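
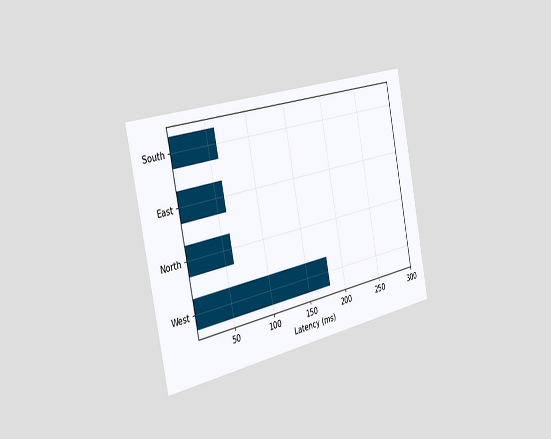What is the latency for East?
The chart is tilted about 11° counter-clockwise and viewed slightly from the left. Reading along the chart's x-axis, the East bar reaches 60ms.

60ms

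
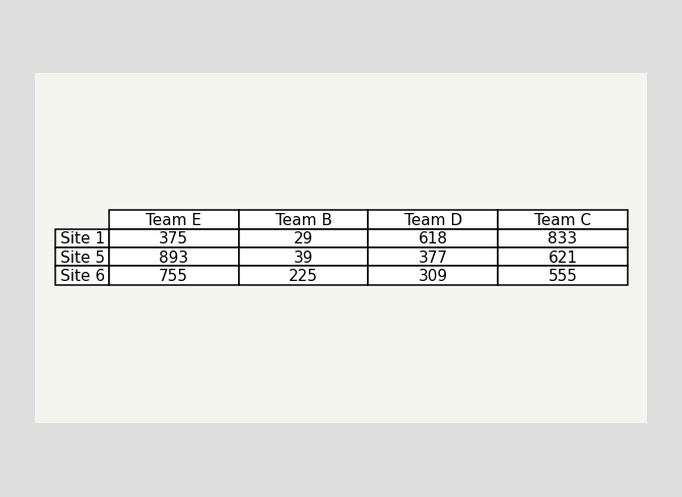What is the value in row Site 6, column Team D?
309

The (Site 6, Team D) cell reads 309.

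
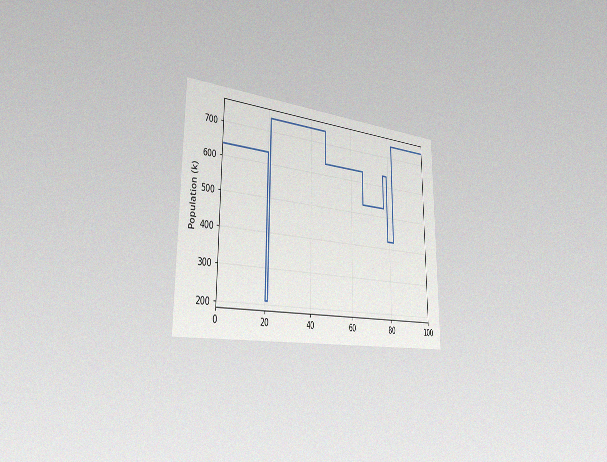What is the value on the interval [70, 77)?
The chart is viewed slightly from the left, with some photo noise. On [70, 77) the step sits at 530k.

530k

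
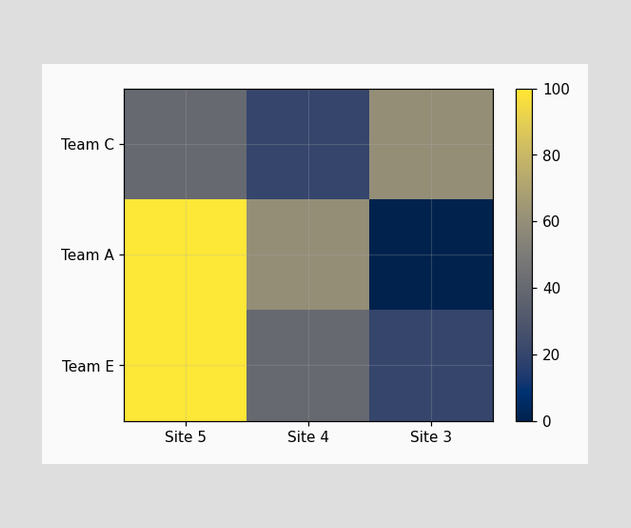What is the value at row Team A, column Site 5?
100

Matching cell (Team A, Site 5) against the colorbar gives 100.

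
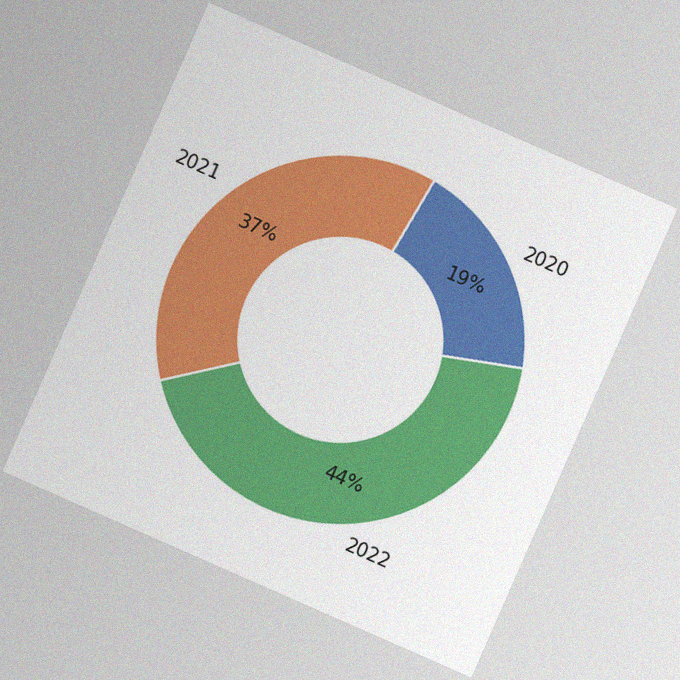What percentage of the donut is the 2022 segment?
44%

The chart is tilted about 24° clockwise, with some photo noise. The 2022 segment takes up 44% of the ring.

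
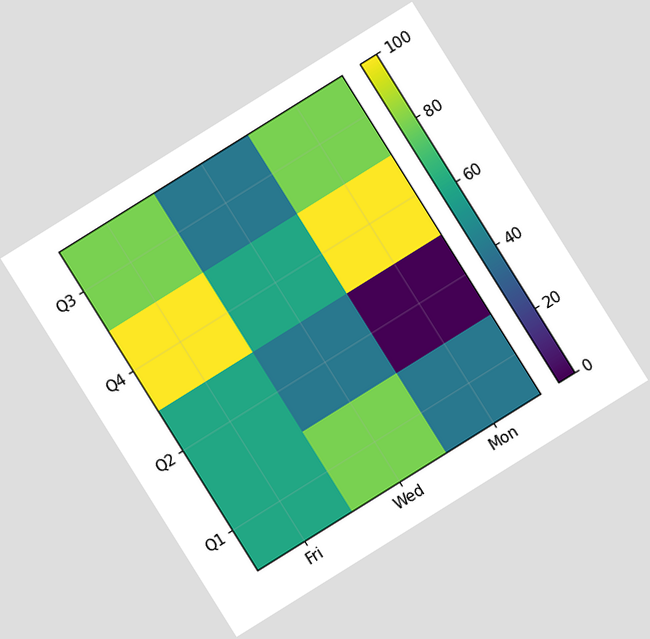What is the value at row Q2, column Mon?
0

The chart is tilted about 32° counter-clockwise. Matching cell (Q2, Mon) against the colorbar gives 0.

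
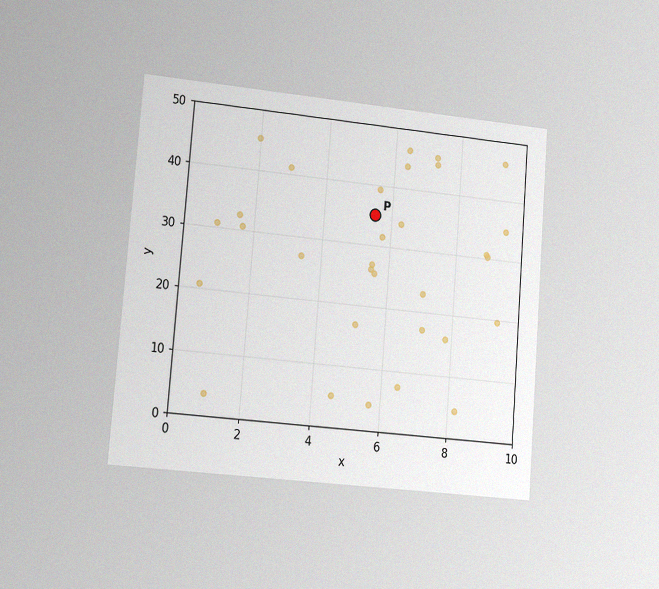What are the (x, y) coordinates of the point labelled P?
The chart is tilted about 5° clockwise and viewed slightly from the left, with some photo noise. Following the gridlines from P to each axis, P sits at (5.5, 35).

(5.5, 35)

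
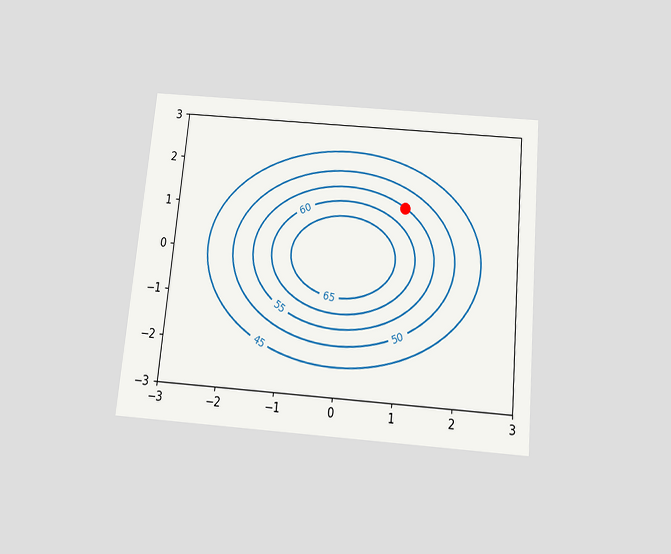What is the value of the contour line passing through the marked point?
55

The chart is tilted about 5° clockwise and viewed slightly from below. The marked point sits on the contour labelled 55.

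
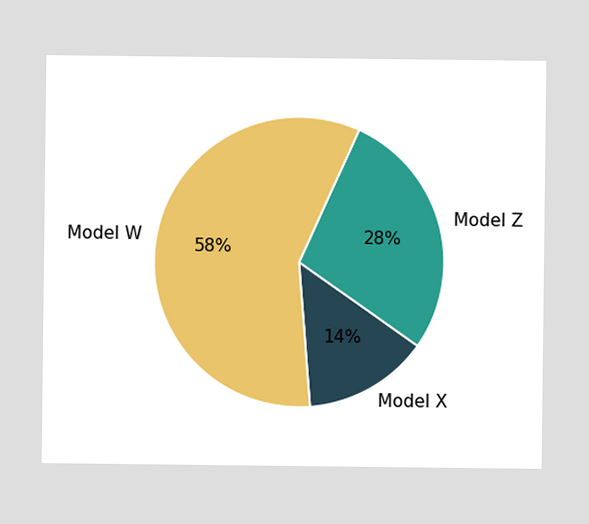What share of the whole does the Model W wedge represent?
58%

The Model W slice takes up 58% of the pie.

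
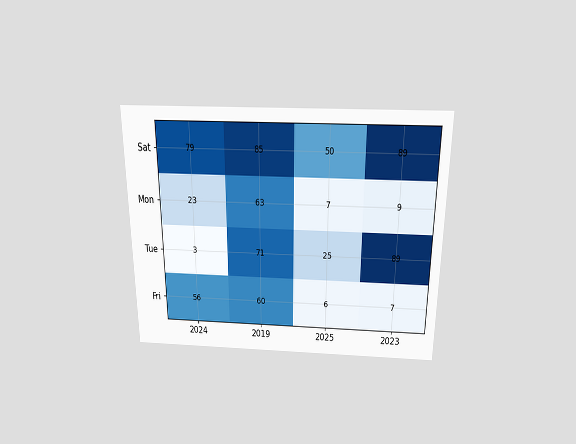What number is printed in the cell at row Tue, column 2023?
The chart is viewed slightly from above. The (Tue, 2023) cell reads 89.

89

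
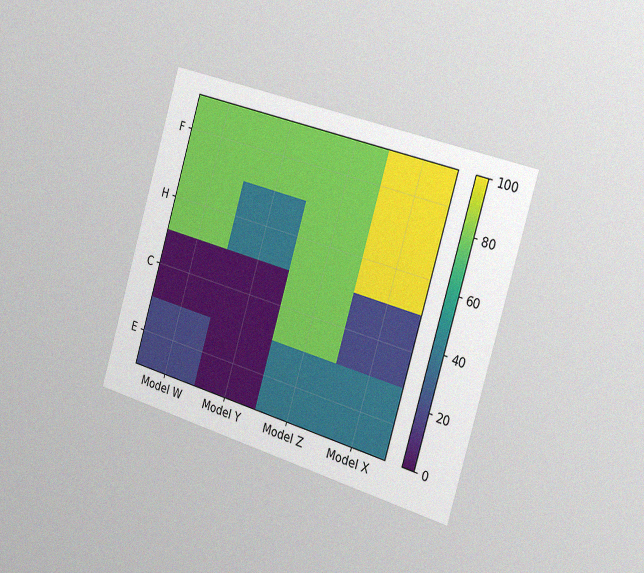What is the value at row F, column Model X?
100

The chart is tilted about 16° clockwise and viewed slightly from the right, with some photo noise. Matching cell (F, Model X) against the colorbar gives 100.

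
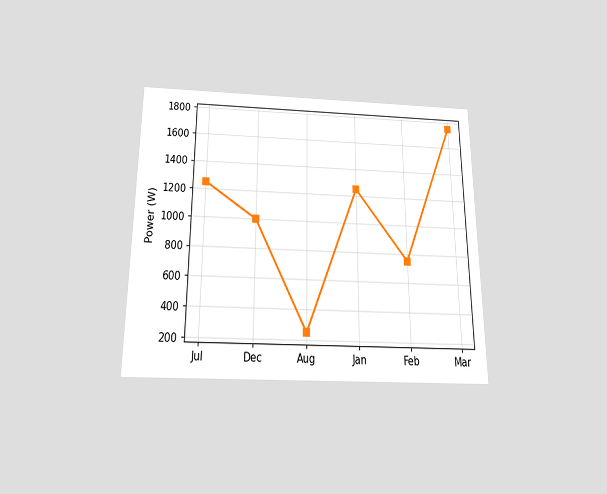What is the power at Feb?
The chart is viewed slightly from below. At Feb, the line is at 750W.

750W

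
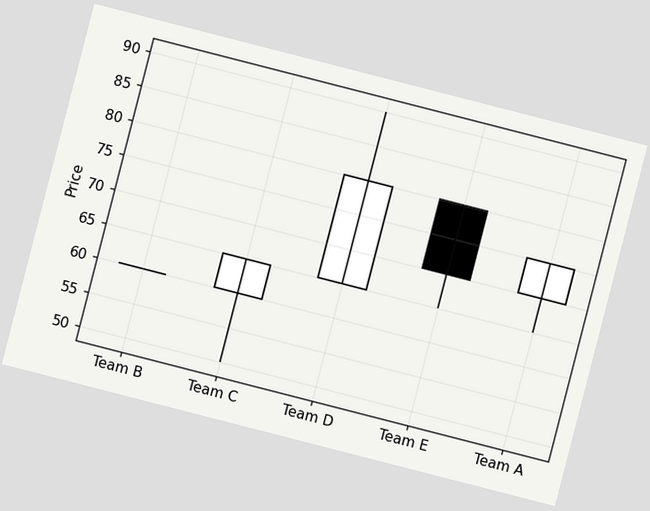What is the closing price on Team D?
80

The chart is tilted about 14° clockwise. The Team D candle closes at 80.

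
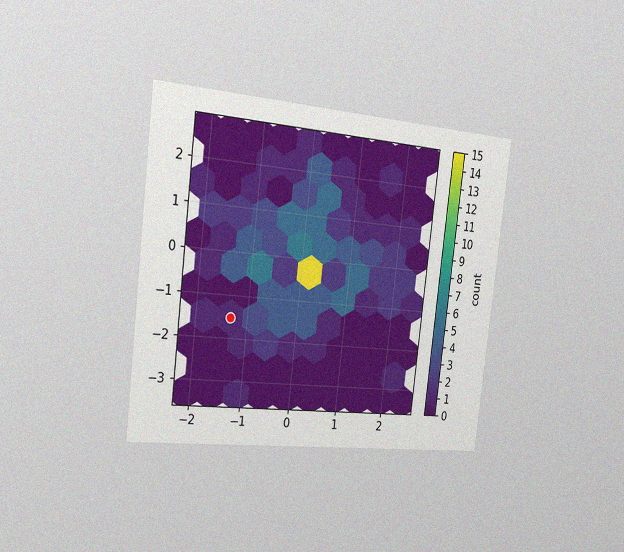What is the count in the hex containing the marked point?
1

The chart is tilted about 7° clockwise and viewed slightly from the left, with some photo noise. The marked hex reads 1 on the colorbar.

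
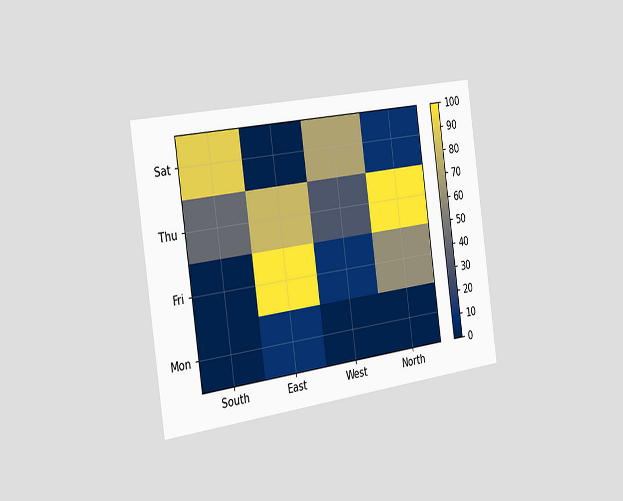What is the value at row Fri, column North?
The chart is tilted about 8° counter-clockwise and viewed slightly from the left. Matching cell (Fri, North) against the colorbar gives 60.

60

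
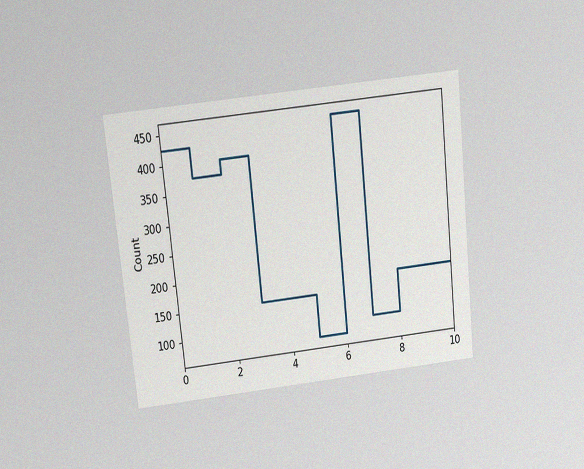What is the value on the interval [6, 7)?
450

The chart is tilted about 6° counter-clockwise and viewed at a slight angle, with some photo noise. On [6, 7) the step sits at 450.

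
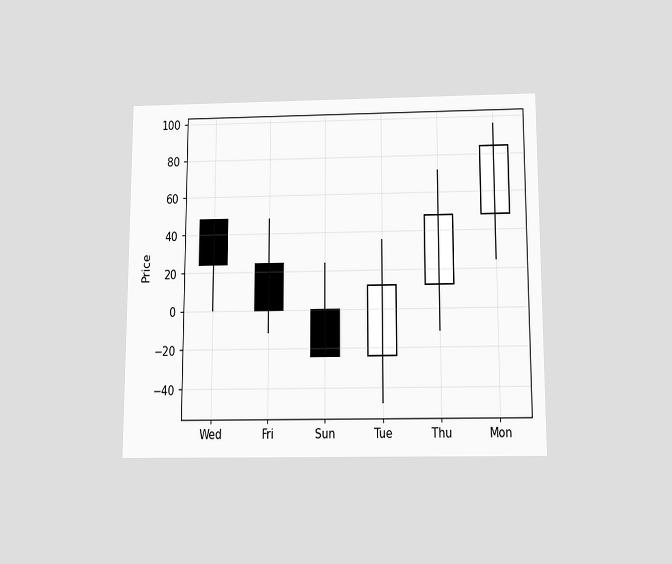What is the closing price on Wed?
24

The chart is viewed slightly from below. The Wed candle closes at 24.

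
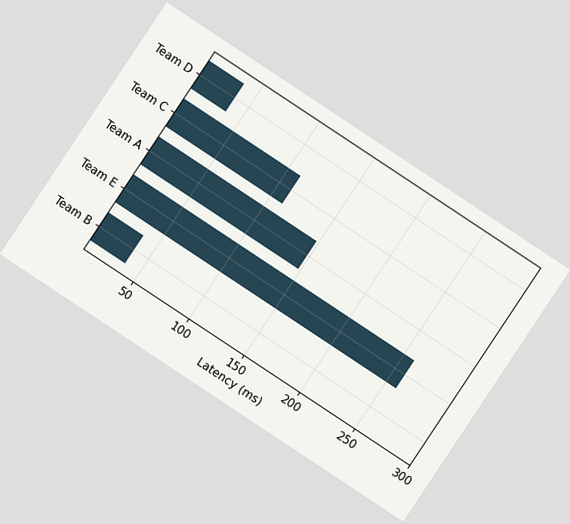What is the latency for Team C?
111ms

The chart is tilted about 34° clockwise. Reading along the chart's x-axis, the Team C bar reaches 111ms.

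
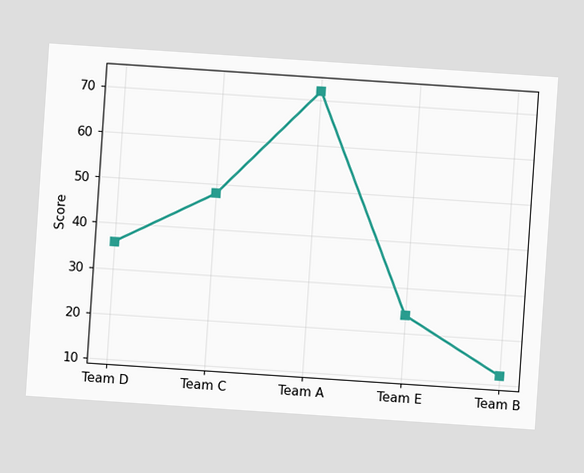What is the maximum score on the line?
72

The chart is tilted about 4° clockwise. The highest point is at Team A, and reading across to the y-axis gives 72.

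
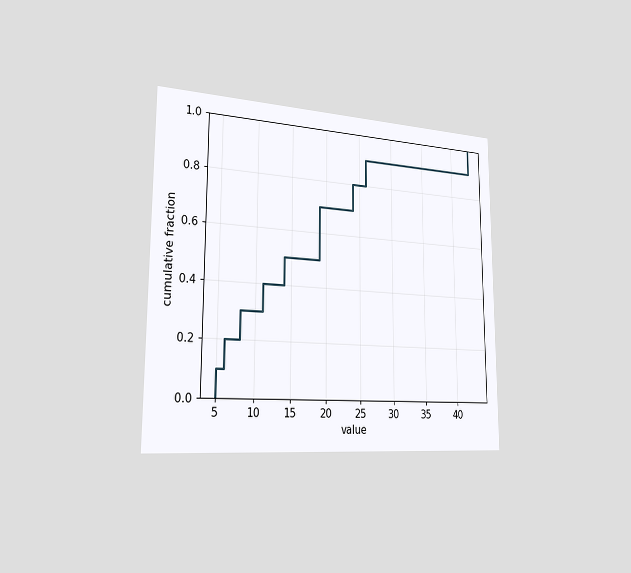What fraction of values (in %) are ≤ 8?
30%

The chart is viewed slightly from the left. At x=8 the ECDF step is at 30%.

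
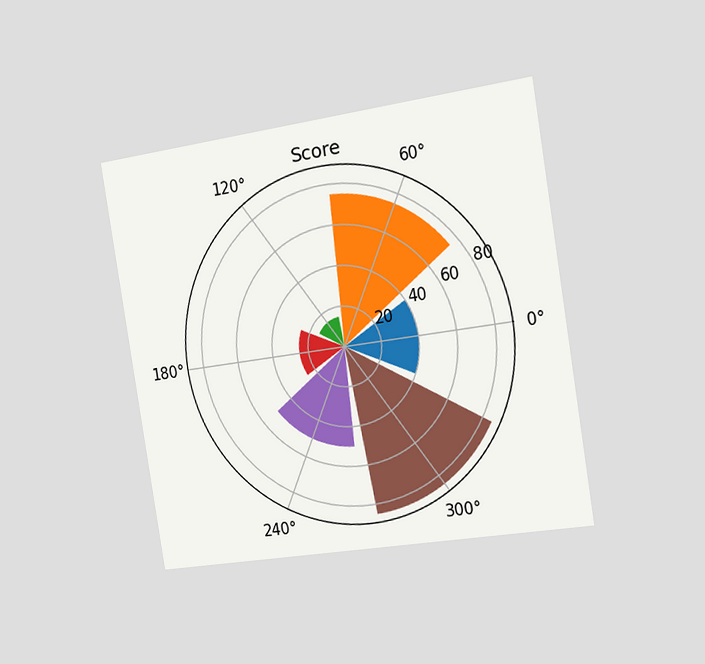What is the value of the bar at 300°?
85

The chart is tilted about 9° counter-clockwise and viewed slightly from the right. The bar at 300° reaches 85 on the radial axis.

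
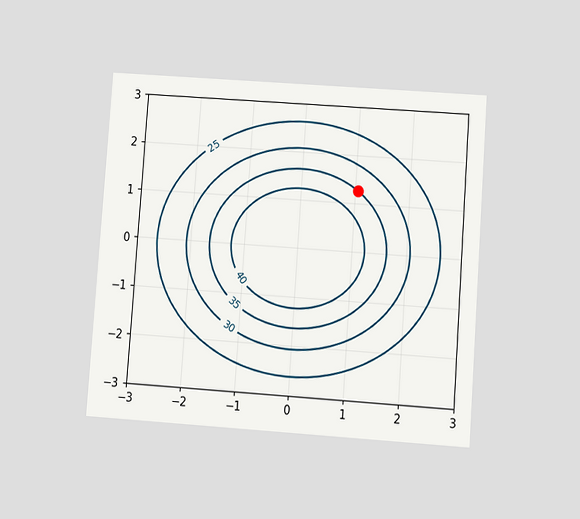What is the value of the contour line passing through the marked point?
The chart is tilted about 4° clockwise and viewed slightly from below. The marked point sits on the contour labelled 35.

35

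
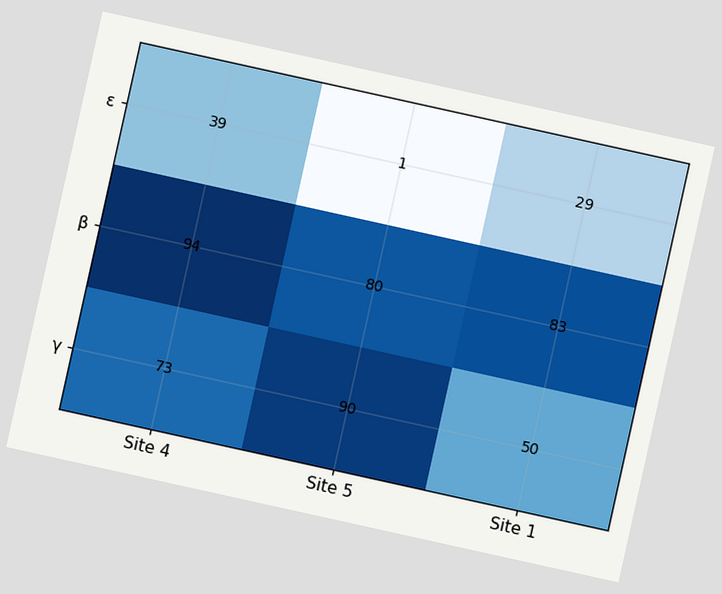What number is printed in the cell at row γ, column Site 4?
73

The chart is tilted about 12° clockwise. The (γ, Site 4) cell reads 73.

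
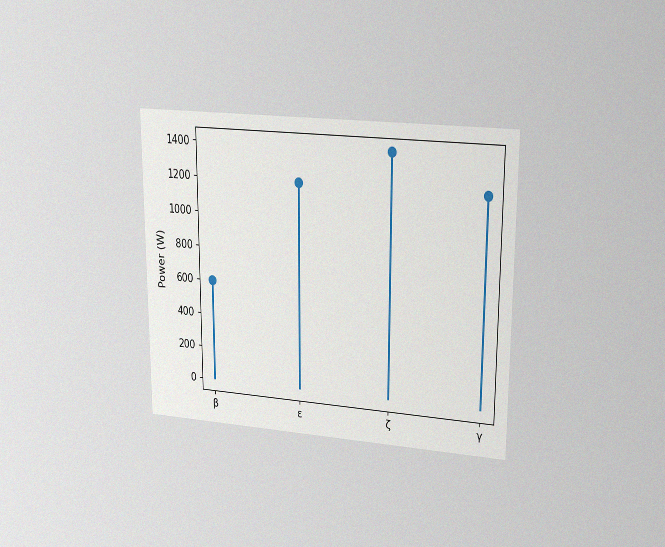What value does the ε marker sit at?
1200W

The chart is viewed at a slight angle, with some photo noise. The ε marker sits at 1200W.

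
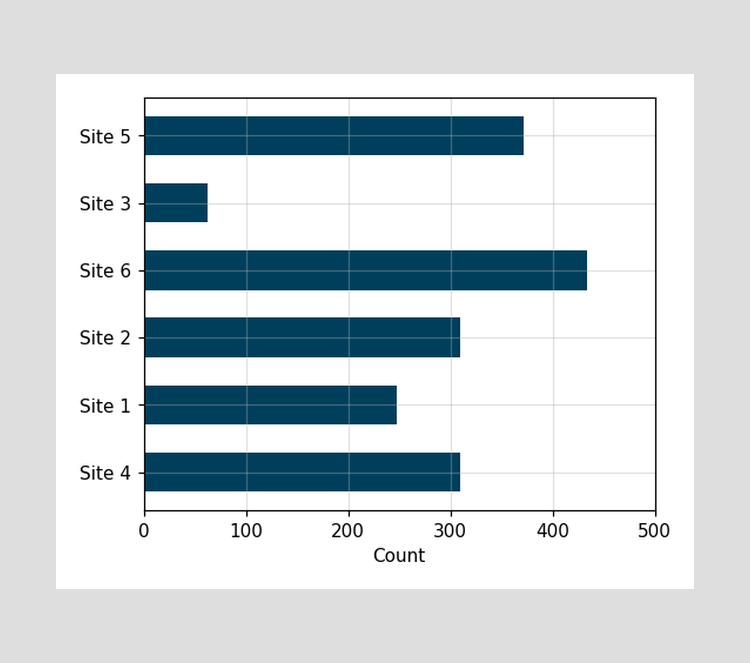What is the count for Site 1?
248

Reading along the chart's x-axis, the Site 1 bar reaches 248.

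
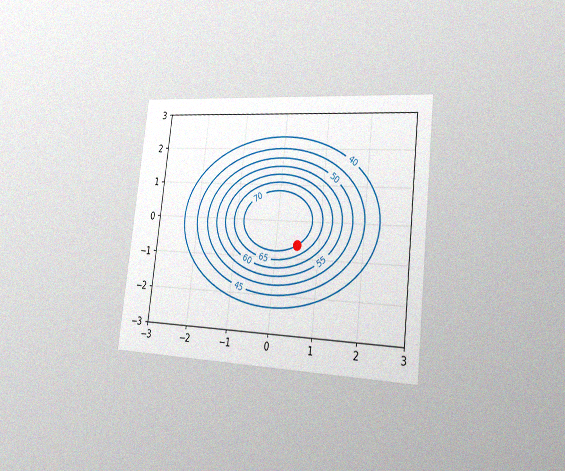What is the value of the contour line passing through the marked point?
70

The chart is tilted about 7° clockwise and viewed slightly from the right, with some photo noise. The marked point sits on the contour labelled 70.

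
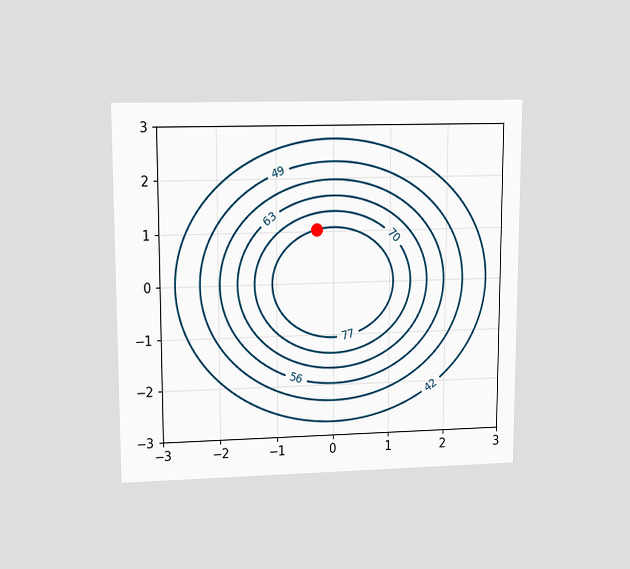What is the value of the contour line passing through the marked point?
77

The chart is viewed at a slight angle. The marked point sits on the contour labelled 77.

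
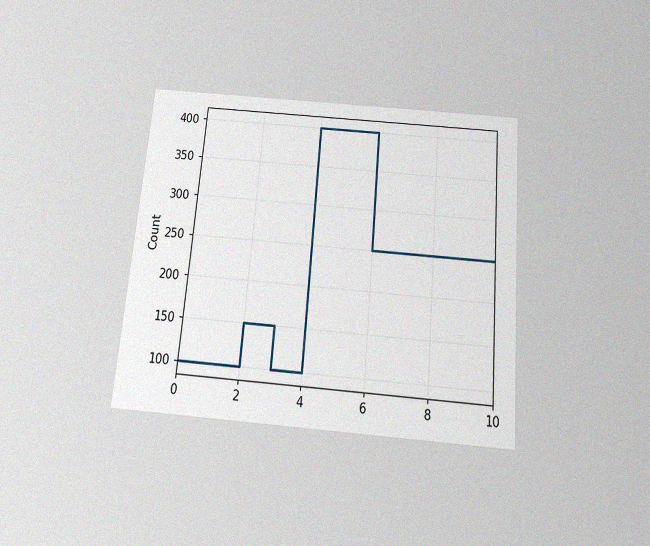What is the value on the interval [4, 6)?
400

The chart is tilted about 5° clockwise and viewed slightly from below, with some photo noise. On [4, 6) the step sits at 400.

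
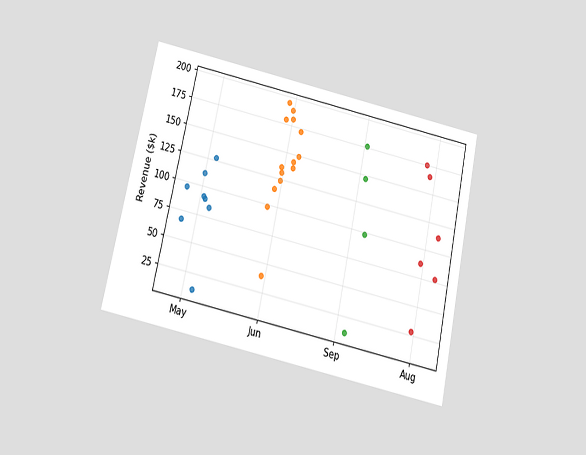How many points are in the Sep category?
4

The chart is tilted about 12° clockwise and viewed slightly from below. Counting the markers in the Sep column gives 4.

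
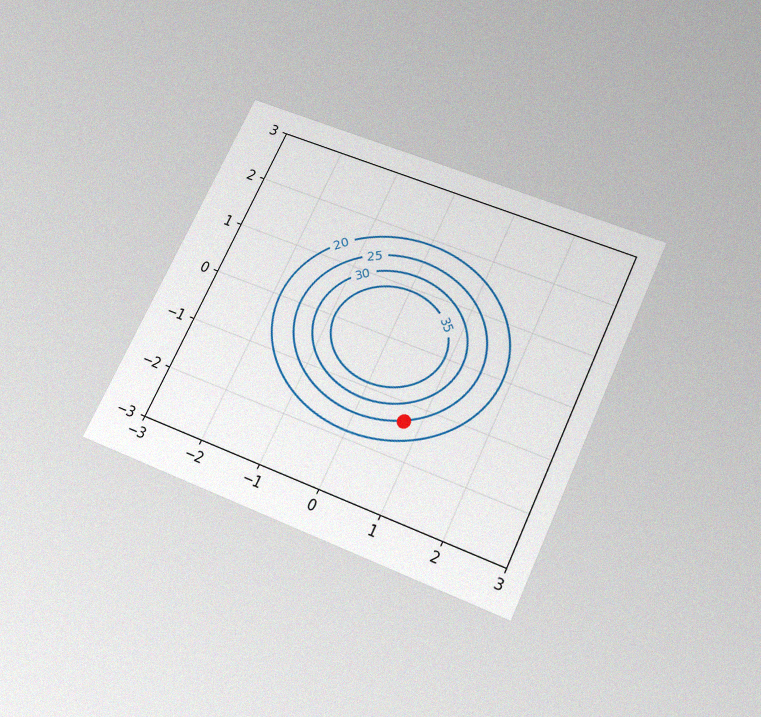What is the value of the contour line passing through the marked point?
The chart is tilted about 25° clockwise and viewed slightly from below, with some photo noise. The marked point sits on the contour labelled 25.

25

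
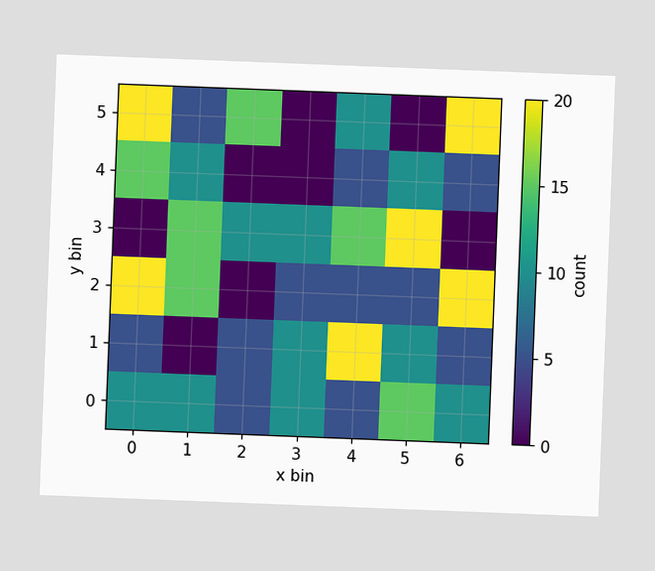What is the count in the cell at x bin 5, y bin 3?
20

The chart is tilted about 2° clockwise. Matching the cell (5, 3) against the colorbar gives 20.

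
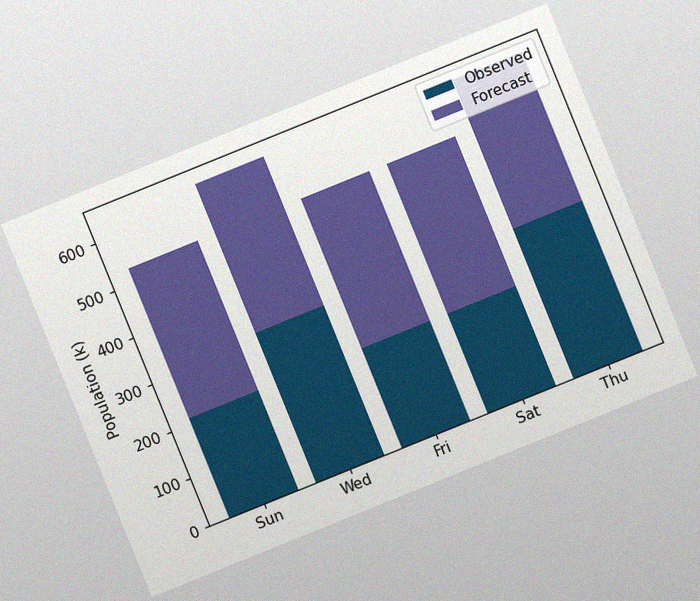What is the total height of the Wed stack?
636k

The chart is tilted about 22° counter-clockwise, with some photo noise. The Wed stack's top reaches 636k on the y-axis.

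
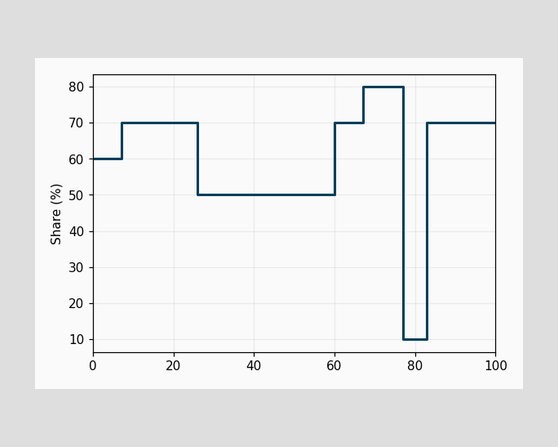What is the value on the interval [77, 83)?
10%

On [77, 83) the step sits at 10%.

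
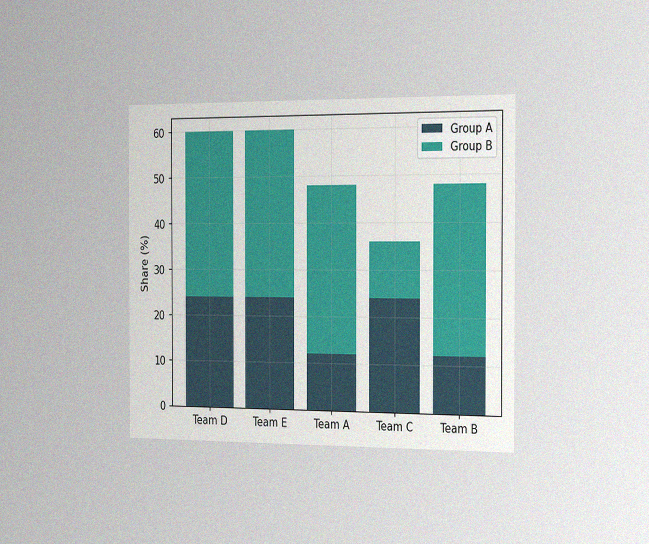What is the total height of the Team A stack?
48%

The chart is viewed slightly from the right, with some photo noise. The Team A stack's top reaches 48% on the y-axis.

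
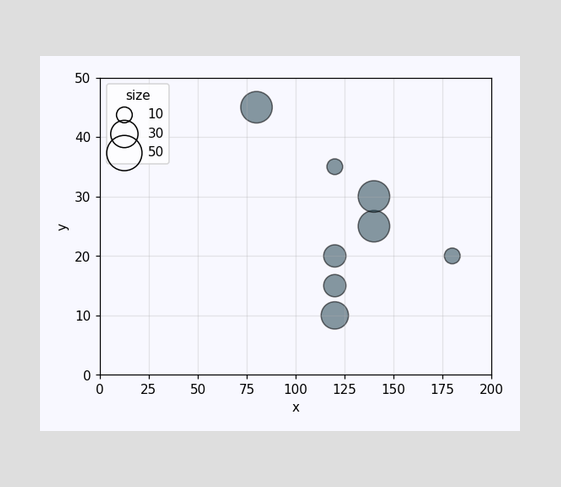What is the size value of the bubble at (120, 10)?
Matching the bubble at (120, 10) against the size legend gives 30.

30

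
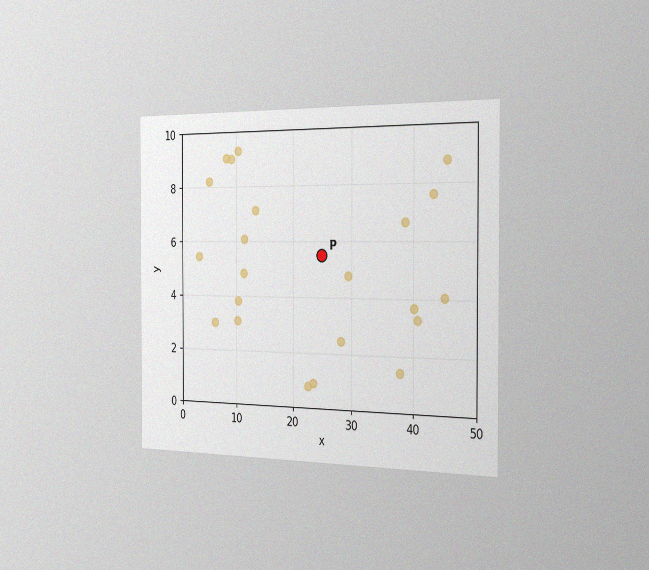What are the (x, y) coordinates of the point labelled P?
(25, 5.5)

The chart is viewed slightly from the right, with some photo noise. Following the gridlines from P to each axis, P sits at (25, 5.5).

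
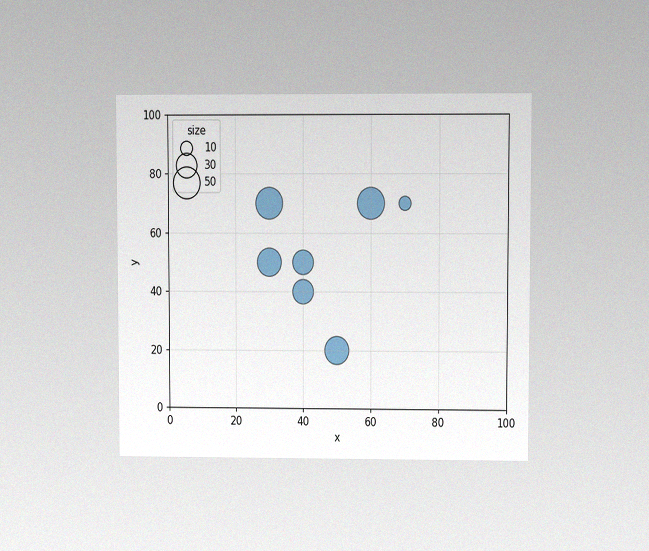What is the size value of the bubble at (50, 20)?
40

The chart is viewed at a slight angle, with some photo noise. Matching the bubble at (50, 20) against the size legend gives 40.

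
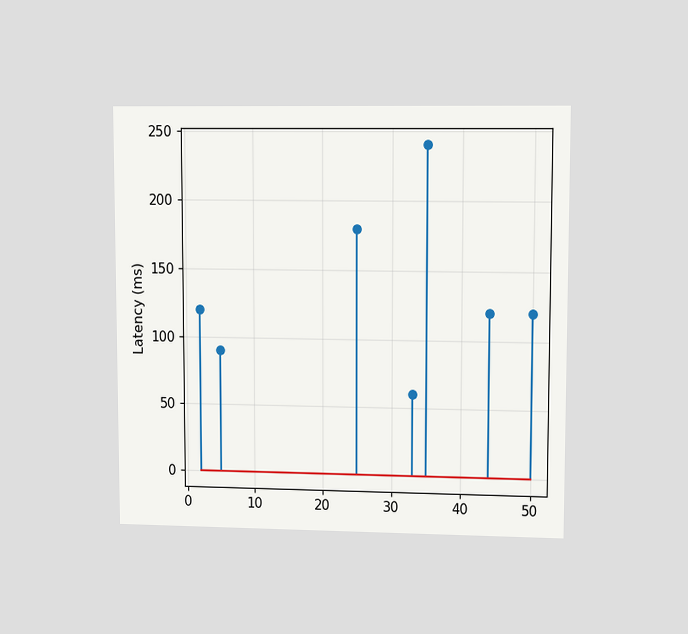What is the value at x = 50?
120ms

The chart is viewed at a slight angle. The stem at x=50 reaches 120ms.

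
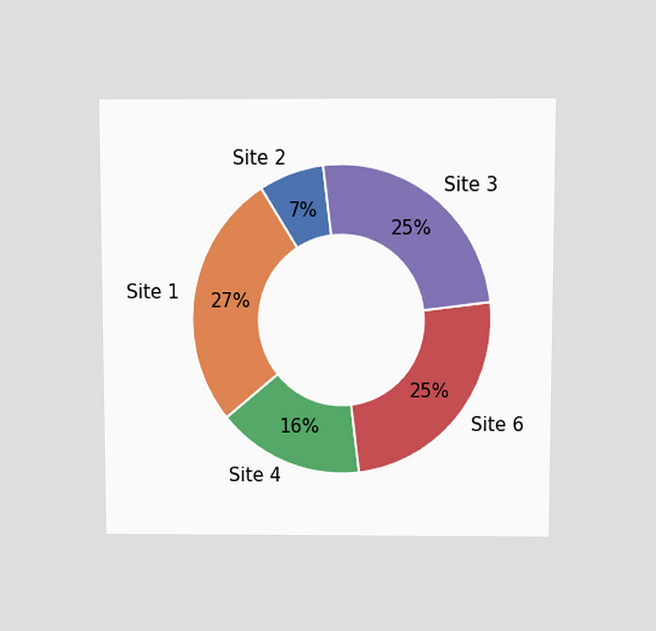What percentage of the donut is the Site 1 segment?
The chart is viewed slightly from above. The Site 1 segment takes up 27% of the ring.

27%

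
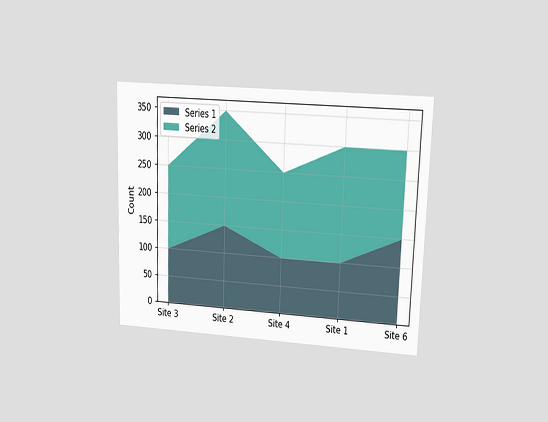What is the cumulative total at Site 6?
The chart is viewed at a slight angle. The stacked total at Site 6 reaches 300.

300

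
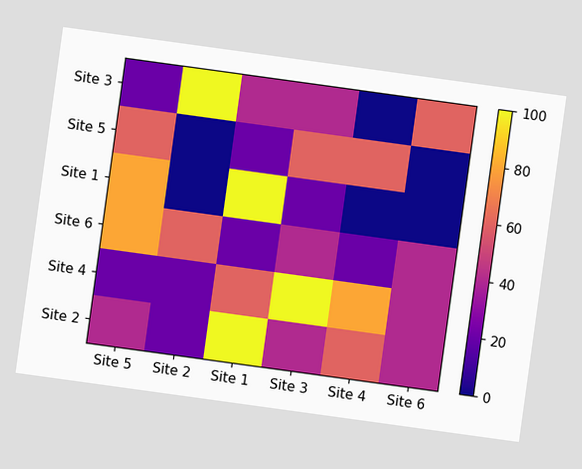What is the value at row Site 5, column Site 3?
60

The chart is tilted about 8° clockwise. Matching cell (Site 5, Site 3) against the colorbar gives 60.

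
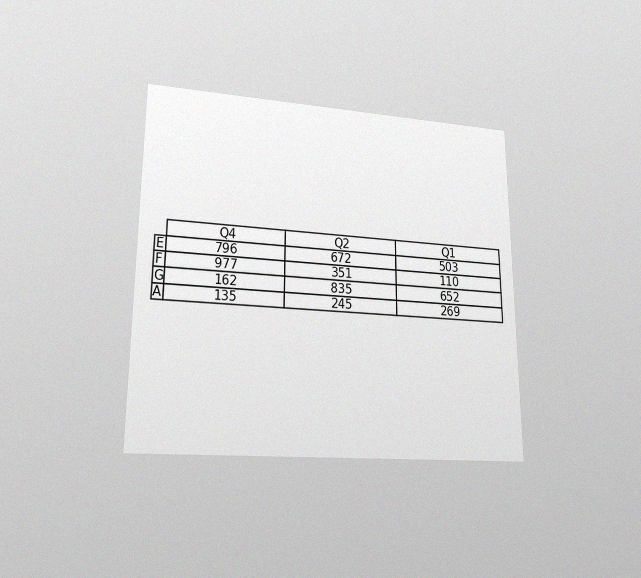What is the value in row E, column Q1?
503

The chart is viewed at a slight angle, with some photo noise. The (E, Q1) cell reads 503.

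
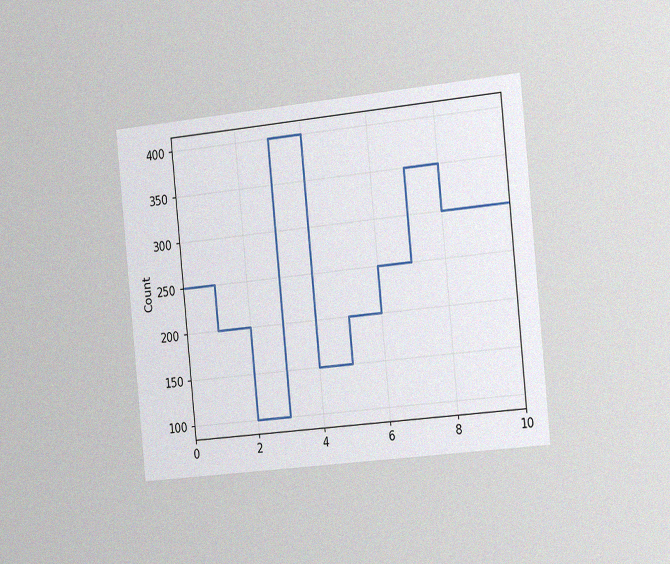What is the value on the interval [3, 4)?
400

The chart is tilted about 6° counter-clockwise and viewed slightly from the right, with some photo noise. On [3, 4) the step sits at 400.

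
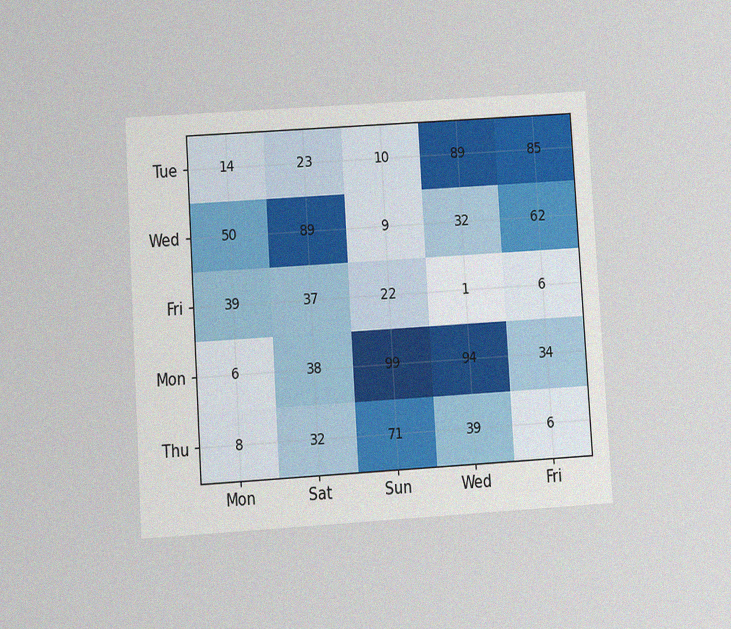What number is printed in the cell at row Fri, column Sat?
37

The chart is tilted about 3° counter-clockwise and viewed at a slight angle, with some photo noise. The (Fri, Sat) cell reads 37.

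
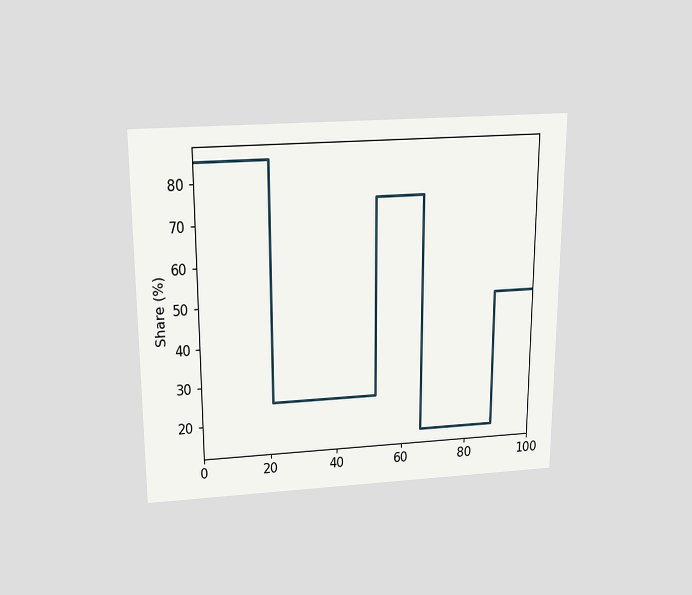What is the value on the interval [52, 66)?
75%

The chart is viewed slightly from above. On [52, 66) the step sits at 75%.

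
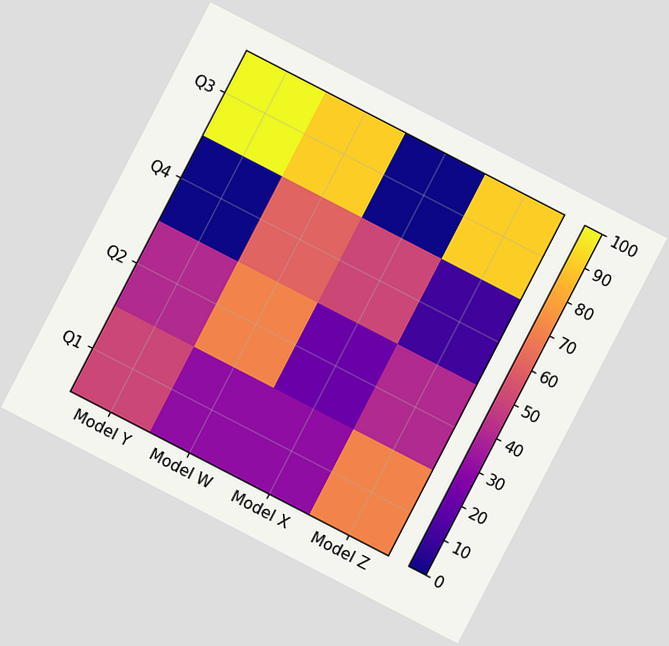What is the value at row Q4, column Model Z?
The chart is tilted about 27° clockwise. Matching cell (Q4, Model Z) against the colorbar gives 10.

10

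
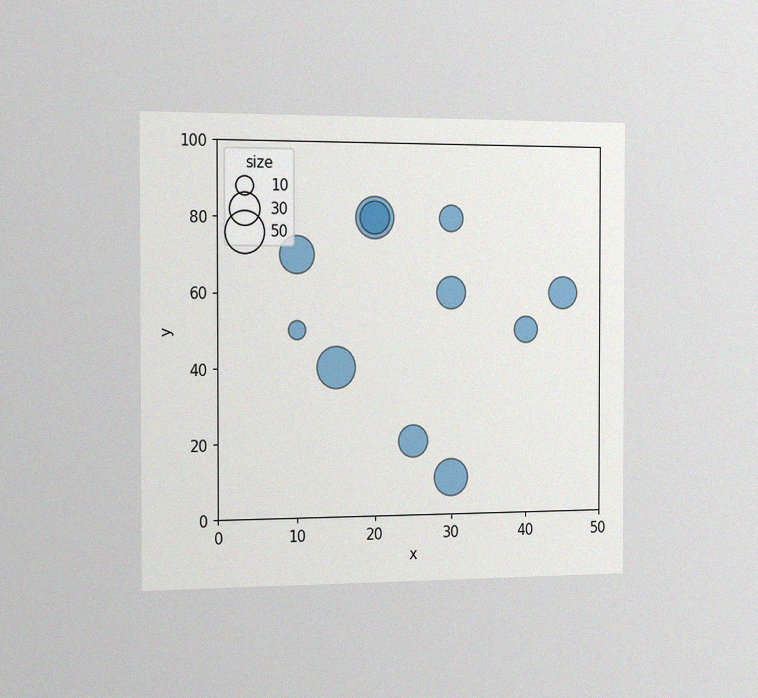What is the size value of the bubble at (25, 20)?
30

The chart is viewed slightly from the left, with some photo noise. Matching the bubble at (25, 20) against the size legend gives 30.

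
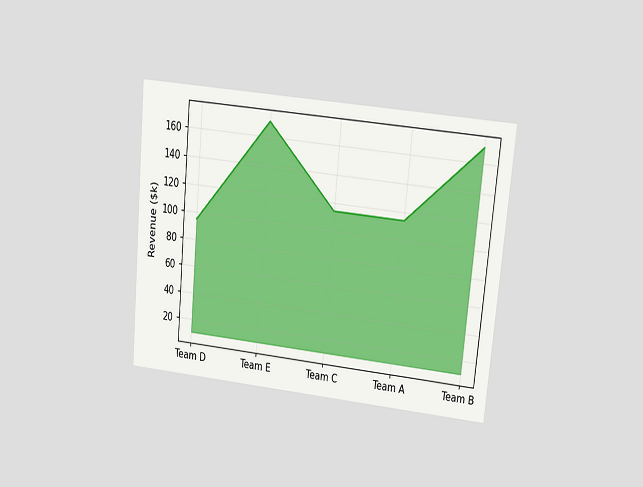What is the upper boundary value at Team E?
$171k

The chart is tilted about 6° clockwise and viewed at a slight angle. At Team E the upper boundary is at $171k.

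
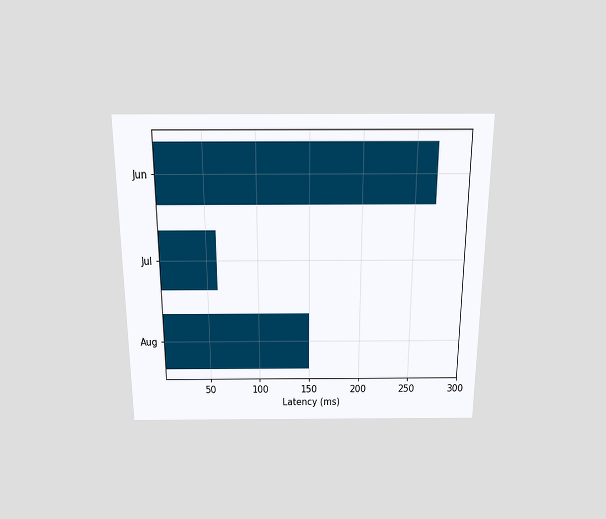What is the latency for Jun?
270ms

The chart is viewed slightly from above. Reading along the chart's x-axis, the Jun bar reaches 270ms.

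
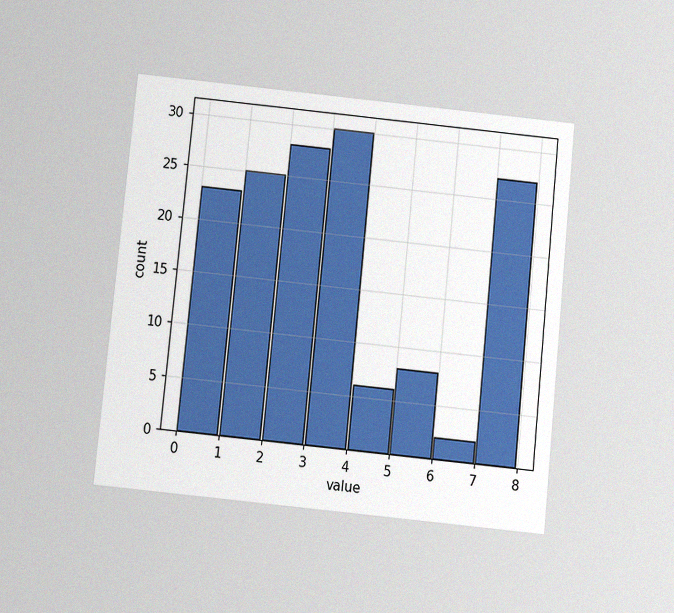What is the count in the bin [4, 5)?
The chart is tilted about 6° clockwise and viewed slightly from below, with some photo noise. The [4, 5) bin has height 6.

6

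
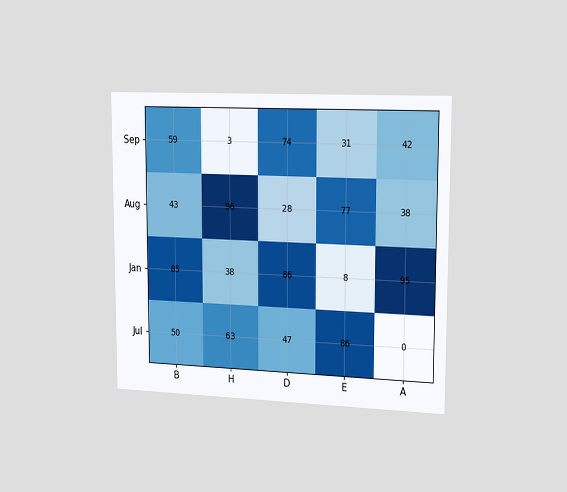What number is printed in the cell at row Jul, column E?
86

The chart is viewed slightly from the right. The (Jul, E) cell reads 86.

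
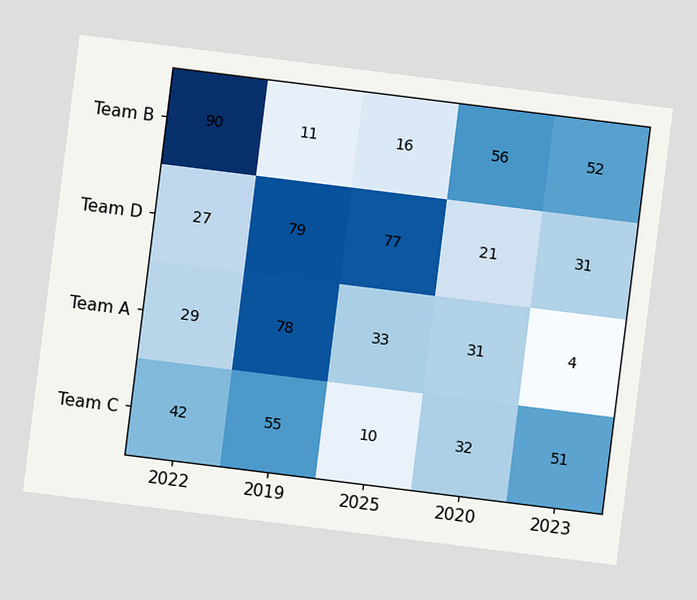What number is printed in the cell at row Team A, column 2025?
33

The chart is tilted about 7° clockwise. The (Team A, 2025) cell reads 33.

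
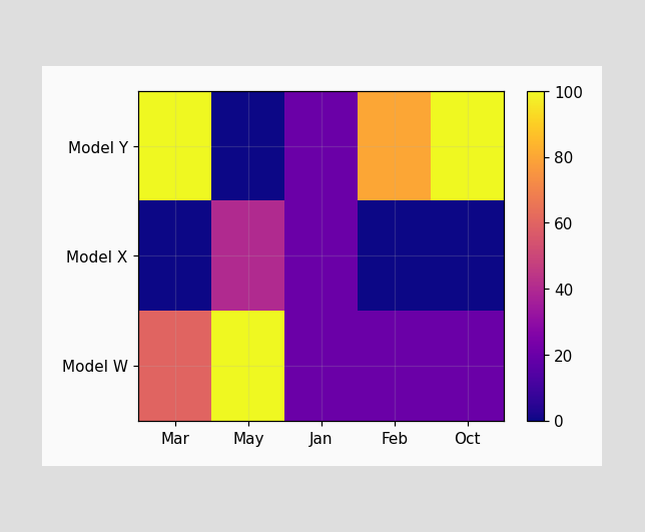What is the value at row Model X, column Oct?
0

Matching cell (Model X, Oct) against the colorbar gives 0.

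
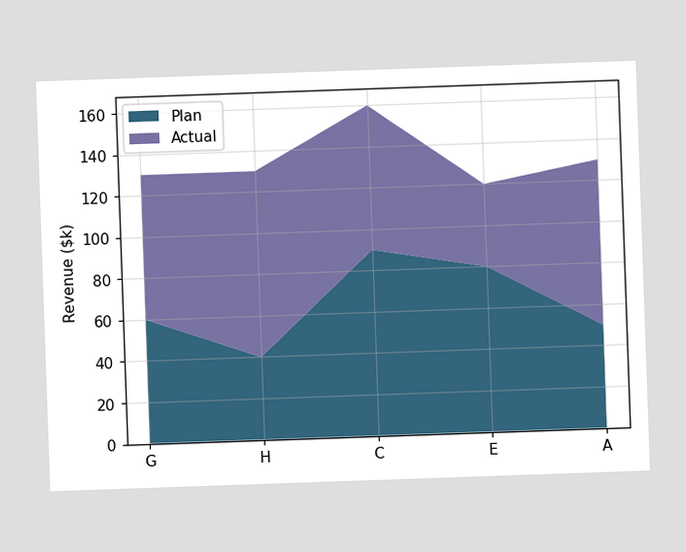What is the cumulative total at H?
The stacked total at H reaches $130k.

$130k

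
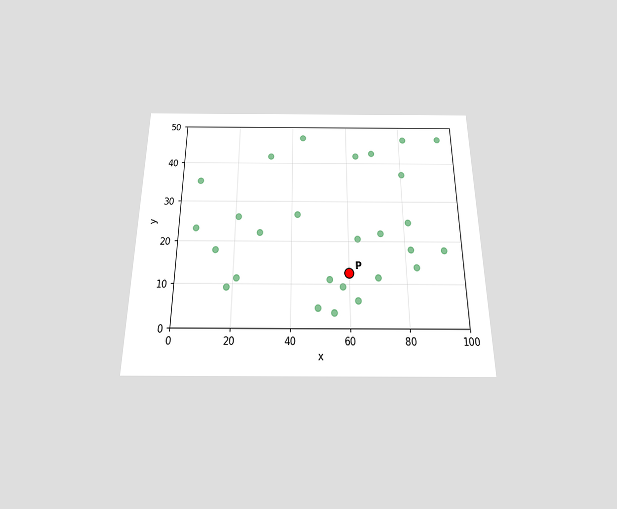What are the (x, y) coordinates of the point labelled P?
(60, 12.5)

The chart is viewed slightly from below. Following the gridlines from P to each axis, P sits at (60, 12.5).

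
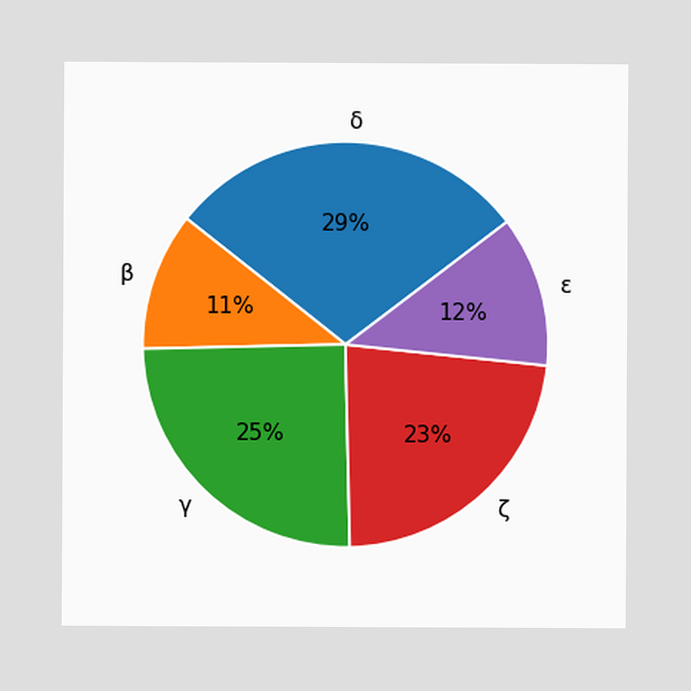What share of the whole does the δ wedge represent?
29%

The δ slice takes up 29% of the pie.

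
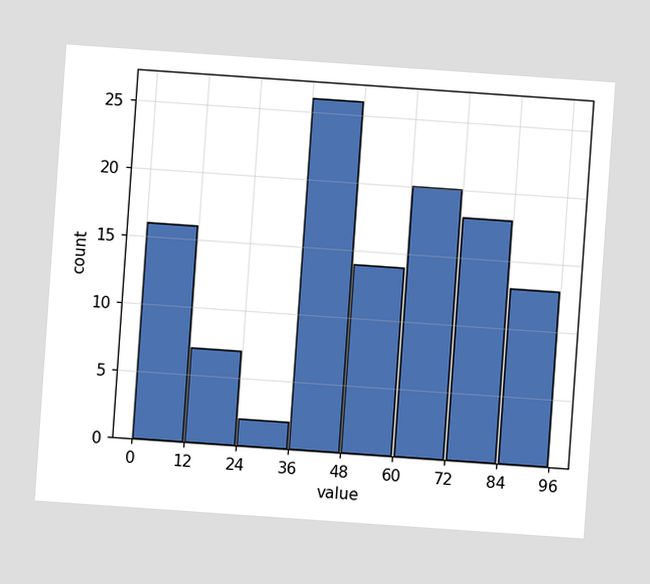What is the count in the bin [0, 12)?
The chart is tilted about 4° clockwise. The [0, 12) bin has height 16.

16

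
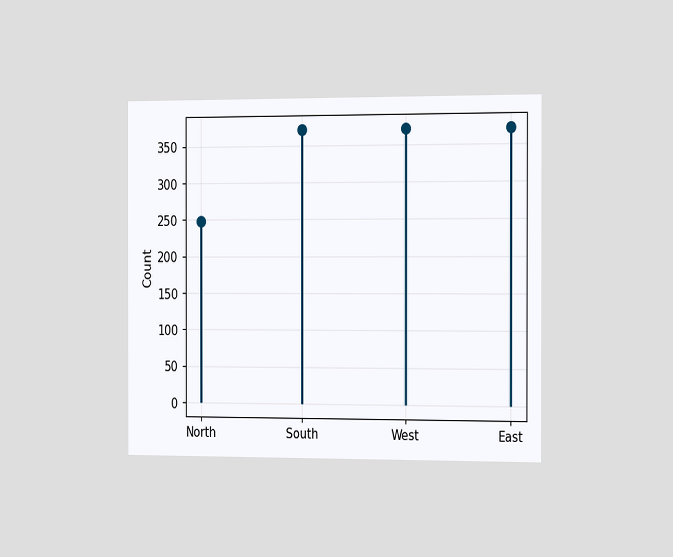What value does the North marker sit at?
248

The chart is viewed slightly from the right. The North marker sits at 248.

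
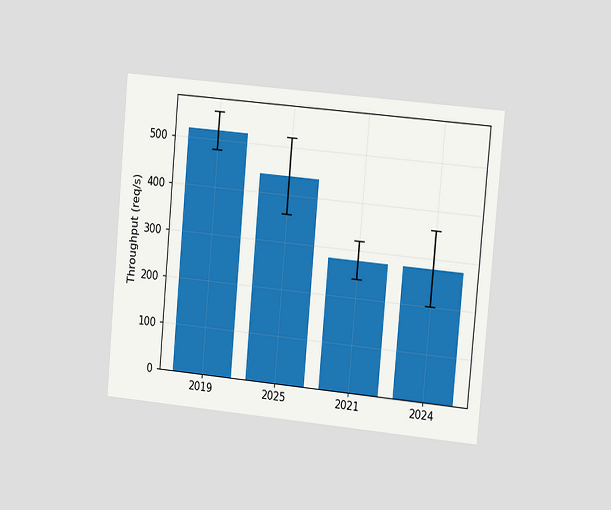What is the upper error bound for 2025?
520req/s

The chart is tilted about 5° clockwise and viewed slightly from the right. The 2025 bar's upper whisker reaches 520req/s.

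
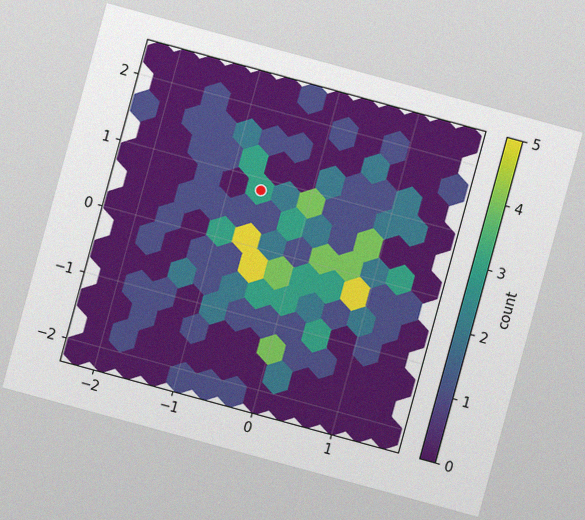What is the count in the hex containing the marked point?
3

The chart is tilted about 15° clockwise, with some photo noise. The marked hex reads 3 on the colorbar.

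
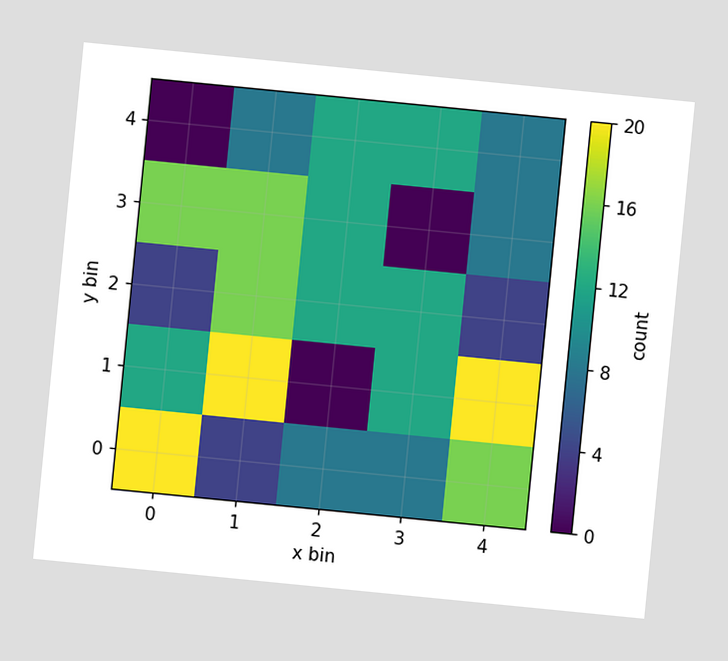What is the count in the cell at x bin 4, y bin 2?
The chart is tilted about 6° clockwise. Matching the cell (4, 2) against the colorbar gives 4.

4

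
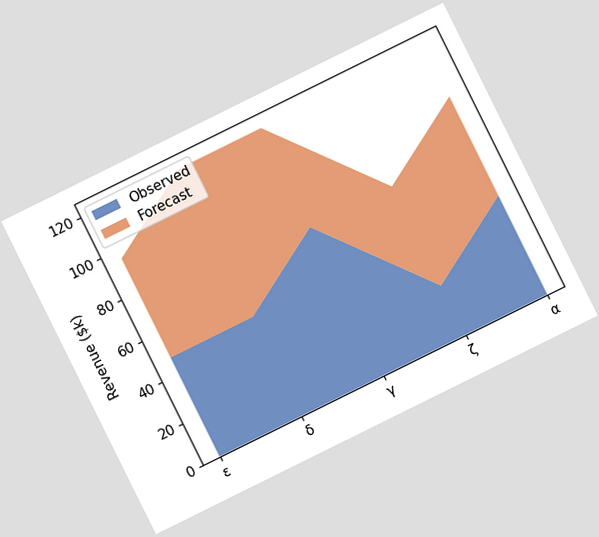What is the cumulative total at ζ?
$72k

The chart is tilted about 26° counter-clockwise. The stacked total at ζ reaches $72k.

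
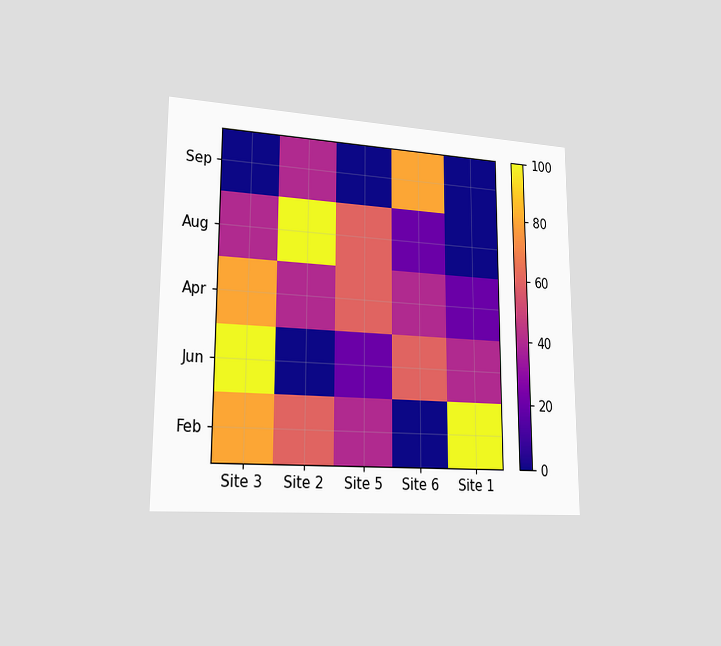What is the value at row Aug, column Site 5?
The chart is viewed slightly from the left. Matching cell (Aug, Site 5) against the colorbar gives 60.

60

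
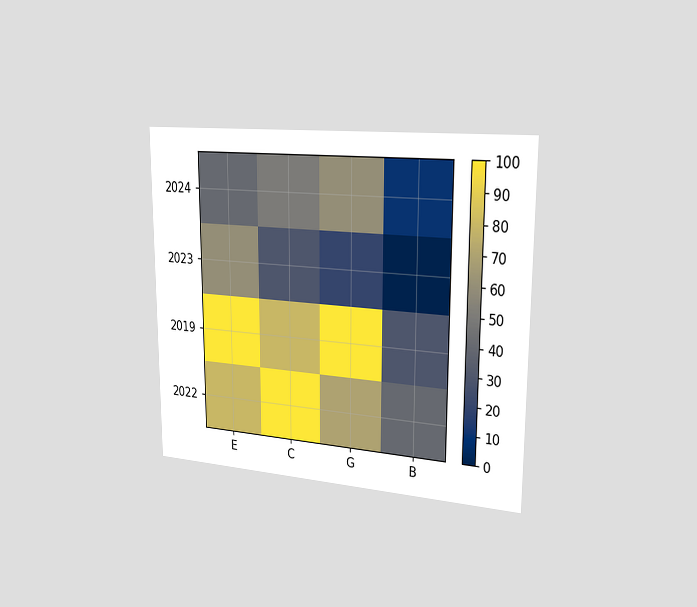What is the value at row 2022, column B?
The chart is viewed slightly from the right. Matching cell (2022, B) against the colorbar gives 40.

40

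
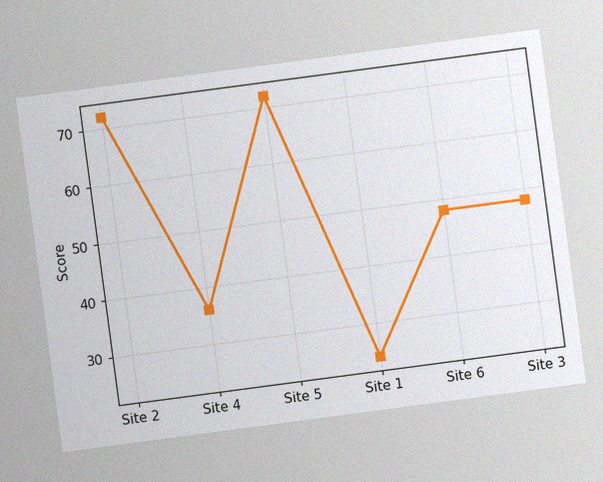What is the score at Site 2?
72

The chart is tilted about 8° counter-clockwise, with some photo noise. At Site 2, the line is at 72.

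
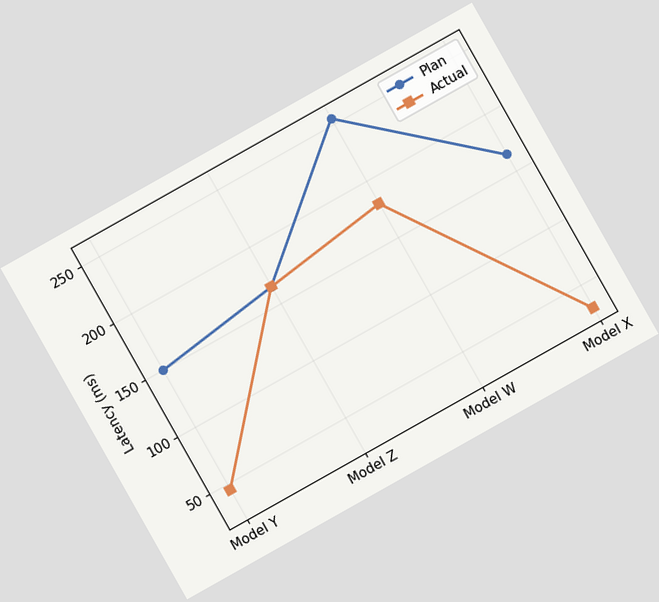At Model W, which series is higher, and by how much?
Plan, by 75ms

The chart is tilted about 29° counter-clockwise. At Model W, Plan sits above the other line by 75ms.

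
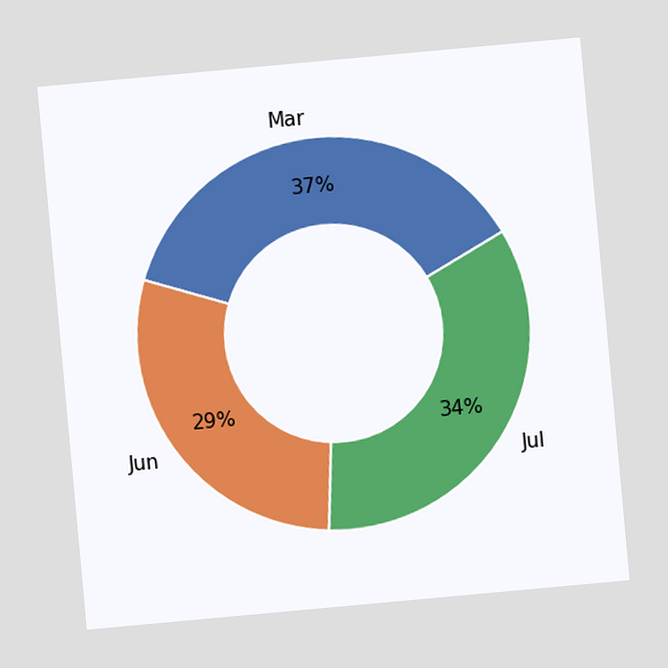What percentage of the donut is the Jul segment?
The chart is tilted about 5° counter-clockwise. The Jul segment takes up 34% of the ring.

34%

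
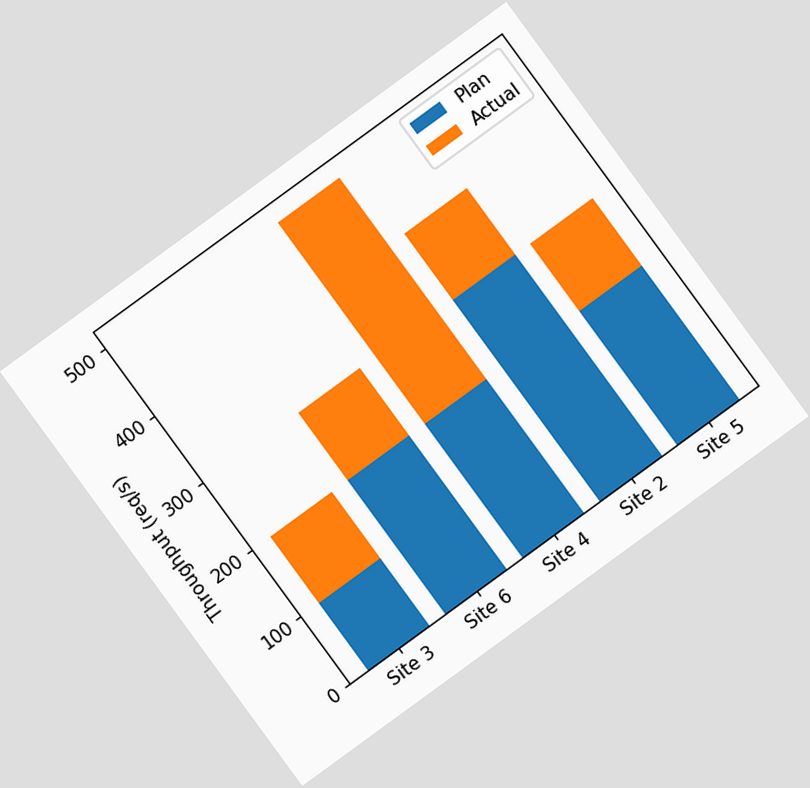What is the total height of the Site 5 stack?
300req/s

The chart is tilted about 36° counter-clockwise. The Site 5 stack's top reaches 300req/s on the y-axis.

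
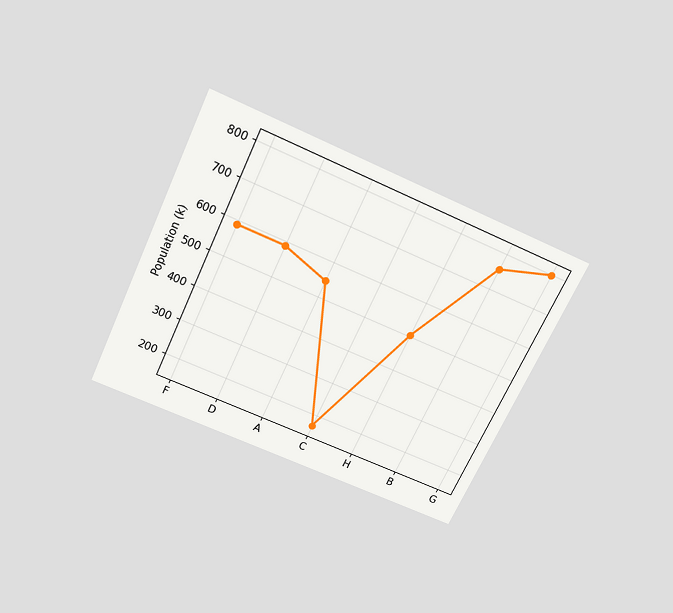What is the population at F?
588k

The chart is tilted about 25° clockwise and viewed slightly from above. At F, the line is at 588k.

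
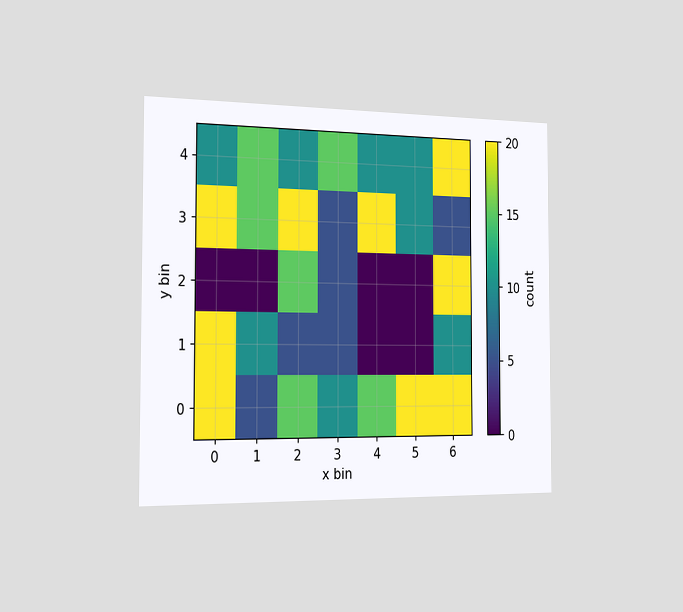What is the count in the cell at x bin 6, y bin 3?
5

The chart is viewed slightly from the left. Matching the cell (6, 3) against the colorbar gives 5.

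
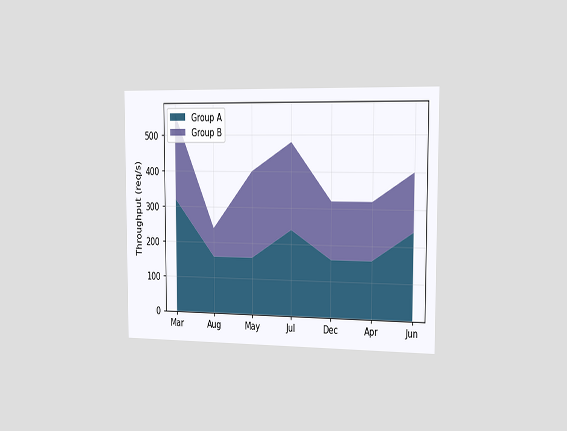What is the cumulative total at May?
The chart is viewed slightly from the right. The stacked total at May reaches 400req/s.

400req/s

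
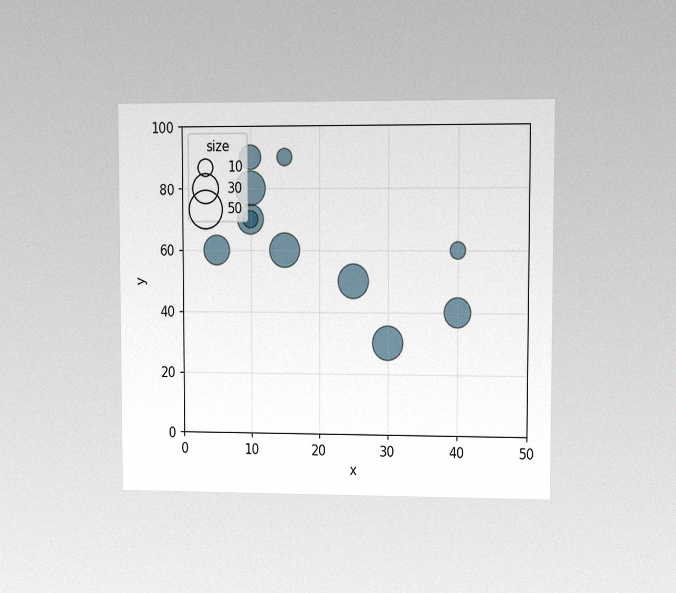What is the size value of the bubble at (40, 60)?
10

The chart is viewed at a slight angle, with some photo noise. Matching the bubble at (40, 60) against the size legend gives 10.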